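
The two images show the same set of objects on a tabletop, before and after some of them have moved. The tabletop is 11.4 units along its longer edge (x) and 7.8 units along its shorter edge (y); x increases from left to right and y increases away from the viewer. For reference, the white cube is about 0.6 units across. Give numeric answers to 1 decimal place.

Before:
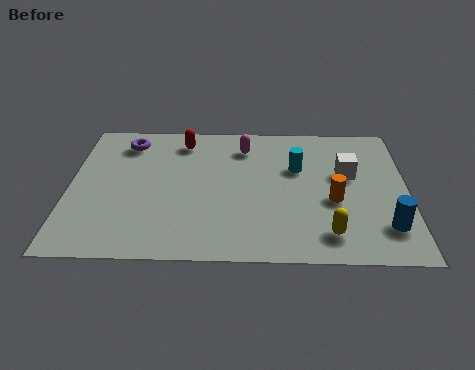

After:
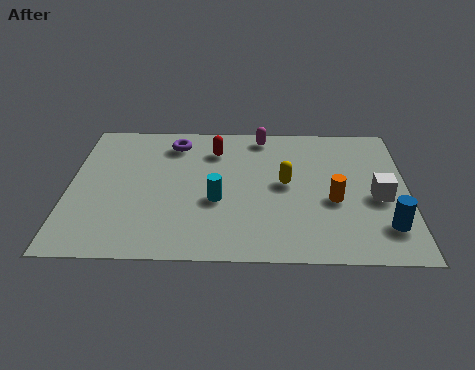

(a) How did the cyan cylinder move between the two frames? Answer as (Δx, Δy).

(-2.7, -1.9)

From the two frames, the cyan cylinder sits at roughly (7.7, 5.0) before and (5.0, 3.1) after.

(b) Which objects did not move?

the orange cylinder and the blue cylinder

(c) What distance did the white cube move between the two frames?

1.6

From (9.4, 4.7) to (10.4, 3.4), the white cube covered √(1.0² + 1.3²) ≈ 1.6 units.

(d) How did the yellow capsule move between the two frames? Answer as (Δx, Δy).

(-1.4, 2.7)

The yellow capsule was at about (8.7, 1.4) and moved to about (7.3, 4.1).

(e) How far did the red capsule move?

1.2

The red capsule was near (3.8, 6.5) before and (4.9, 6.0) after, so it travelled √(1.1² + 0.5²) ≈ 1.2 units.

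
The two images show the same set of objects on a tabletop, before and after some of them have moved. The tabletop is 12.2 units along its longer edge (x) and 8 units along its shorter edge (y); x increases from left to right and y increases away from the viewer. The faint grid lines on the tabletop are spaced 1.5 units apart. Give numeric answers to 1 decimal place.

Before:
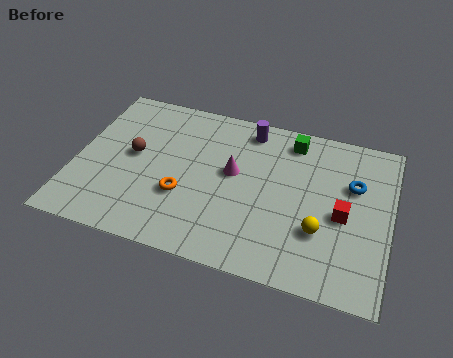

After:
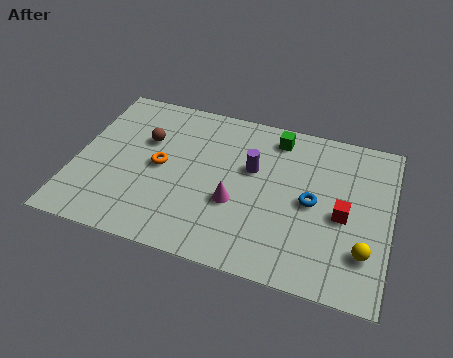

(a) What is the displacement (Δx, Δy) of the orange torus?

(-1.0, 1.2)

The orange torus was at about (4.3, 2.8) and moved to about (3.3, 4.0).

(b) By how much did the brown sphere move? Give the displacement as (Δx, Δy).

(0.4, 0.9)

From the two frames, the brown sphere sits at roughly (2.2, 4.3) before and (2.6, 5.2) after.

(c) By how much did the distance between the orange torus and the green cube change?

-0.5

The distance was about 5.6 in the first image and 5.1 in the second, so they moved 0.5 units closer together.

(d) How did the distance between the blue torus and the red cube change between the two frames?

-0.4

The distance was about 1.6 in the first image and 1.2 in the second, so they moved 0.4 units closer together.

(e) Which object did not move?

the red cube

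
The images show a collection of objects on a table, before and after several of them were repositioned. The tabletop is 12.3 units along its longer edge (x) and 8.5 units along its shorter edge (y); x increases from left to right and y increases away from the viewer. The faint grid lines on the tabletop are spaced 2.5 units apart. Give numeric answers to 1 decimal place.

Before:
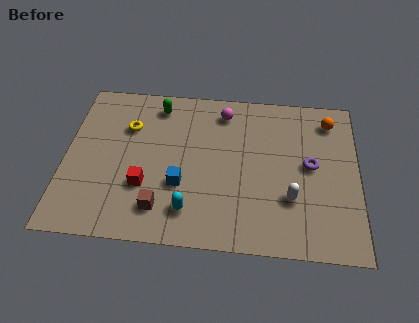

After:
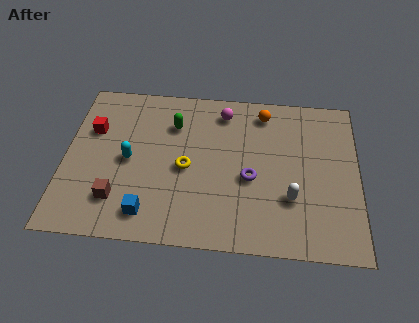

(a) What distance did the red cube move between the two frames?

3.6

The red cube was near (3.4, 2.8) before and (1.1, 5.6) after, so it travelled √(2.3² + 2.8²) ≈ 3.6 units.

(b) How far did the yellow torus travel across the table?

3.2

From (2.6, 5.9) to (5.1, 3.9), the yellow torus covered √(2.5² + 2.0²) ≈ 3.2 units.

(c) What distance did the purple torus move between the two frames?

2.7

From (10.3, 4.5) to (7.8, 3.6), the purple torus covered √(2.5² + 0.9²) ≈ 2.7 units.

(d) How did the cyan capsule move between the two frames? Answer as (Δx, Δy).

(-2.6, 2.4)

The cyan capsule started near (5.3, 1.7) and ended near (2.7, 4.1).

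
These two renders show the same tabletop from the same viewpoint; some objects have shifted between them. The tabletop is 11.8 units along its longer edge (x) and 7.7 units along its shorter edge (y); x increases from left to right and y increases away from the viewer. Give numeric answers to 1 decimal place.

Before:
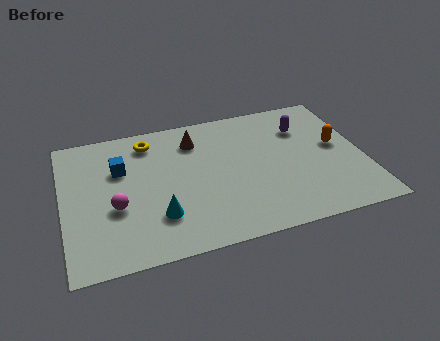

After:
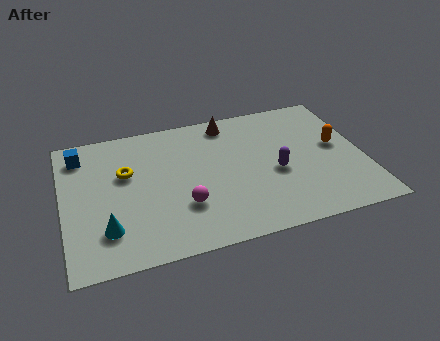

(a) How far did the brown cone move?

1.6

The brown cone moved from about (5.3, 6.0) to (6.7, 6.7), a distance of √(1.4² + 0.7²) ≈ 1.6.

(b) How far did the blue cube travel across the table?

1.9

The blue cube moved from about (2.3, 5.1) to (0.8, 6.3), a distance of √(1.5² + 1.2²) ≈ 1.9.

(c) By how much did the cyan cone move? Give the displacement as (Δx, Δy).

(-2.0, -0.2)

From the two frames, the cyan cone sits at roughly (3.6, 2.1) before and (1.6, 1.9) after.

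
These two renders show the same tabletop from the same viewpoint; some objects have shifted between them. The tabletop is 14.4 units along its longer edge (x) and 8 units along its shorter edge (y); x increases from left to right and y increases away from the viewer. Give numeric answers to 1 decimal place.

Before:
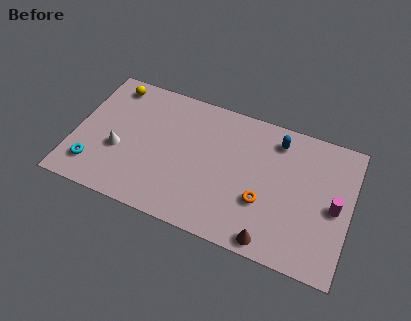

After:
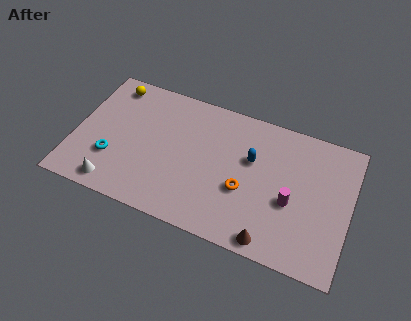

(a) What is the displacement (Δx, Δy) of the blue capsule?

(-1.2, -1.6)

The blue capsule started near (10.4, 6.6) and ended near (9.2, 5.0).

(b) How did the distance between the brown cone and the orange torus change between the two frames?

+0.7

They were about 2.1 units apart before and 2.8 after — 0.7 units further apart.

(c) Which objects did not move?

the brown cone and the yellow sphere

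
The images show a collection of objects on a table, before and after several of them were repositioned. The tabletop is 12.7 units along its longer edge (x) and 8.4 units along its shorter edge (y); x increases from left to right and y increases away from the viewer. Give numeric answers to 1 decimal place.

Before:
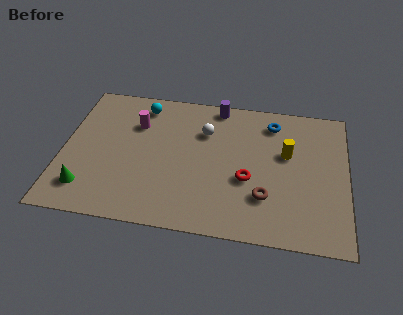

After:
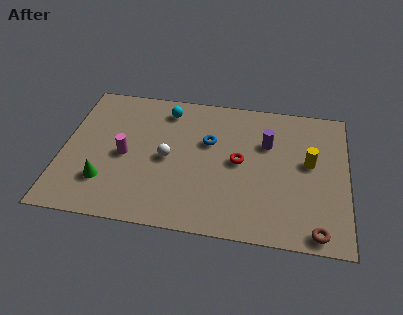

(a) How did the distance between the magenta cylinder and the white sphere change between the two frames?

-1.2

Before: roughly 3.1 units apart; after: 1.9. That's 1.2 units closer together.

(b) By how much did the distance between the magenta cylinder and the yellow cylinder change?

+1.4

The distance was about 6.8 in the first image and 8.2 in the second, so they moved 1.4 units further apart.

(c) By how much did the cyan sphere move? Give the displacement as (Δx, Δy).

(1.1, -0.1)

The cyan sphere was at about (3.4, 7.1) and moved to about (4.5, 7.0).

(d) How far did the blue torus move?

3.2

From (9.3, 6.9) to (6.5, 5.3), the blue torus covered √(2.8² + 1.6²) ≈ 3.2 units.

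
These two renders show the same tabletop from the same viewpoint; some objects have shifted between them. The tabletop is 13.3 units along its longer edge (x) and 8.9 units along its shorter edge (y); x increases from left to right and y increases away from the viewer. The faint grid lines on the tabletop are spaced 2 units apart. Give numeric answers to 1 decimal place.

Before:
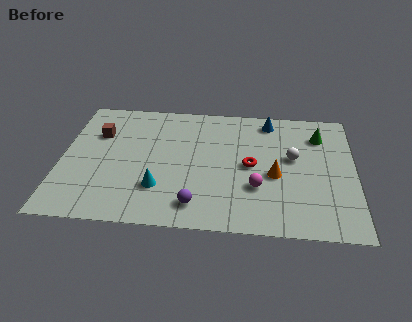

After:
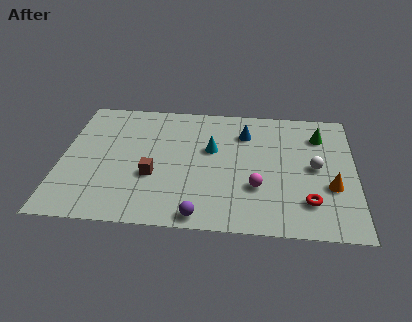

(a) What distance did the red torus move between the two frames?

3.5

The red torus moved from about (8.6, 4.4) to (11.2, 2.1), a distance of √(2.6² + 2.3²) ≈ 3.5.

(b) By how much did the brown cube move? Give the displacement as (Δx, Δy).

(2.6, -2.8)

From the two frames, the brown cube sits at roughly (1.6, 6.1) before and (4.2, 3.3) after.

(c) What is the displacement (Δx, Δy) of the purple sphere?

(0.2, -0.7)

The purple sphere started near (6.2, 1.5) and ended near (6.4, 0.8).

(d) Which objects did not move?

the magenta sphere and the green cone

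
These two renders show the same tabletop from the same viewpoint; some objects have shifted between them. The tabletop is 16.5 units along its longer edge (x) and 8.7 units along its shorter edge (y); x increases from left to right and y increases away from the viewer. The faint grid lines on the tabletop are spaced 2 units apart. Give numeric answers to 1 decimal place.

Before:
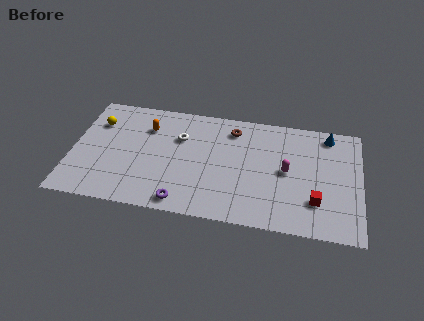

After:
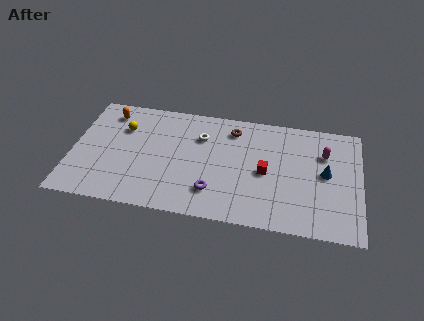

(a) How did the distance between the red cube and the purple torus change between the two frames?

-4.1

They were about 7.6 units apart before and 3.5 after — 4.1 units closer together.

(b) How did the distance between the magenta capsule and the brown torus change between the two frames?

+1.2

They were about 4.2 units apart before and 5.4 after — 1.2 units further apart.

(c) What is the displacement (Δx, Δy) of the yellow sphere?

(1.5, -0.2)

The yellow sphere was at about (1.3, 6.3) and moved to about (2.8, 6.1).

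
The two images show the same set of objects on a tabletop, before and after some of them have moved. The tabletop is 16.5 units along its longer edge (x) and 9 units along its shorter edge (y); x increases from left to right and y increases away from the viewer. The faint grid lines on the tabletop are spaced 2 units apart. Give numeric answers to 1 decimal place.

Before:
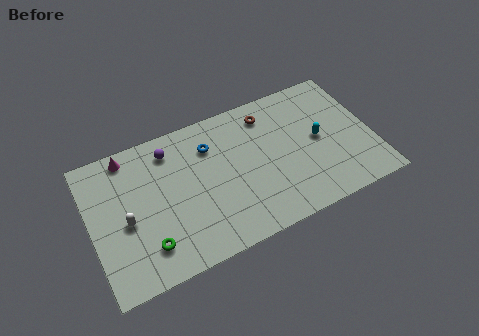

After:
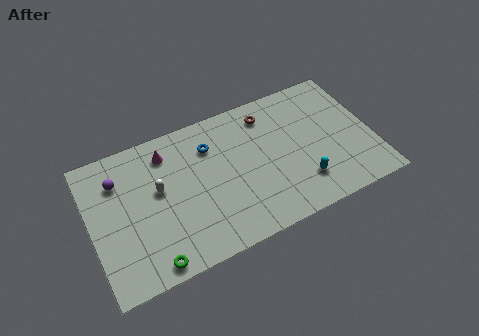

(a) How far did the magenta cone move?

2.3

From (2.5, 8.0) to (4.7, 7.3), the magenta cone covered √(2.2² + 0.7²) ≈ 2.3 units.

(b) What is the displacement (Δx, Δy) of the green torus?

(0.1, -1.1)

The green torus was at about (3.0, 2.0) and moved to about (3.1, 0.9).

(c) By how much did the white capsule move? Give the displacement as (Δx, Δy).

(2.0, 1.2)

From the two frames, the white capsule sits at roughly (2.0, 4.0) before and (4.0, 5.2) after.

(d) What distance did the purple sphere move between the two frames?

3.2

From (4.9, 7.4) to (1.8, 6.7), the purple sphere covered √(3.1² + 0.7²) ≈ 3.2 units.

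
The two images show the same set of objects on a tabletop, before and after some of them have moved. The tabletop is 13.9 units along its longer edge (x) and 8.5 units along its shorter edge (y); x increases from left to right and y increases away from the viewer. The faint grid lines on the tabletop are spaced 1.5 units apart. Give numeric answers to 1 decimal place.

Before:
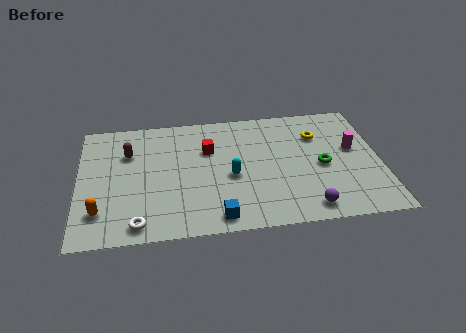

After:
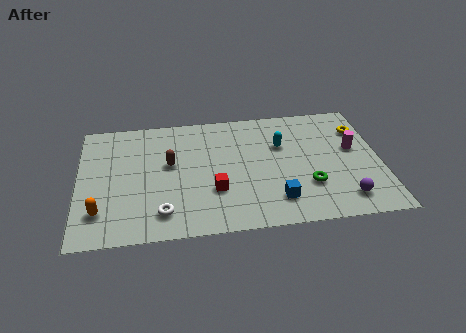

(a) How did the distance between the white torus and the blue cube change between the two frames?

+1.6

The distance was about 3.6 in the first image and 5.2 in the second, so they moved 1.6 units further apart.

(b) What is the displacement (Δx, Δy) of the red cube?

(0.2, -2.9)

The red cube was at about (6.0, 5.7) and moved to about (6.2, 2.8).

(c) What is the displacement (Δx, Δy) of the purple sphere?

(1.7, 0.4)

The purple sphere was at about (10.4, 1.1) and moved to about (12.1, 1.5).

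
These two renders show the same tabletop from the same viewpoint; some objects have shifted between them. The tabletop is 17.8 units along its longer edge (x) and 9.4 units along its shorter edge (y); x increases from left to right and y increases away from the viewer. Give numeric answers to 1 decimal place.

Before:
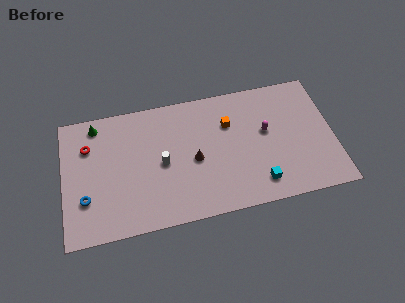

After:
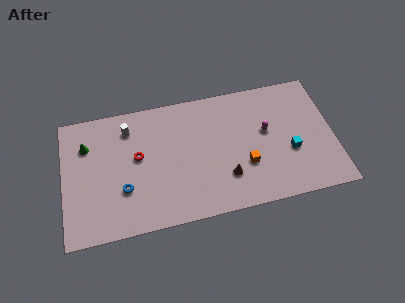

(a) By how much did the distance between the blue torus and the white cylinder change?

-0.9

Before: roughly 5.3 units apart; after: 4.4. That's 0.9 units closer together.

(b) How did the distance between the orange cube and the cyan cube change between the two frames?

-2.1

They were about 5.1 units apart before and 3.0 after — 2.1 units closer together.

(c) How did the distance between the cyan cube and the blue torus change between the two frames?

-0.4

The distance was about 11.4 in the first image and 11.0 in the second, so they moved 0.4 units closer together.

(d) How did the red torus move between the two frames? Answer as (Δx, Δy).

(3.2, -1.4)

From the two frames, the red torus sits at roughly (1.7, 6.7) before and (4.9, 5.3) after.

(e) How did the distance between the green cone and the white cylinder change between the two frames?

-2.7

Before: roughly 5.6 units apart; after: 2.9. That's 2.7 units closer together.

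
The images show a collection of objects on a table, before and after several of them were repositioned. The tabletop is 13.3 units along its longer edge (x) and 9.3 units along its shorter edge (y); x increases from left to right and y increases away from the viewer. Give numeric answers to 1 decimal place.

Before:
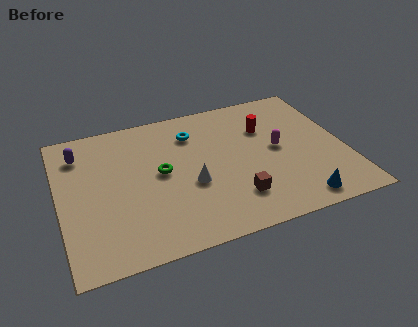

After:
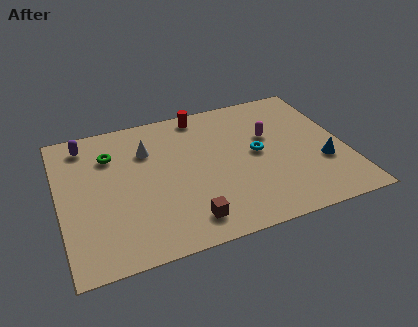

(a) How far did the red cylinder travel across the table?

3.5

The red cylinder moved from about (9.8, 6.4) to (6.9, 8.3), a distance of √(2.9² + 1.9²) ≈ 3.5.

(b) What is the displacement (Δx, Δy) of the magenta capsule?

(-0.3, 1.0)

From the two frames, the magenta capsule sits at roughly (10.2, 4.8) before and (9.9, 5.8) after.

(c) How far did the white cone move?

3.4

The white cone was near (6.0, 3.7) before and (4.2, 6.6) after, so it travelled √(1.8² + 2.9²) ≈ 3.4 units.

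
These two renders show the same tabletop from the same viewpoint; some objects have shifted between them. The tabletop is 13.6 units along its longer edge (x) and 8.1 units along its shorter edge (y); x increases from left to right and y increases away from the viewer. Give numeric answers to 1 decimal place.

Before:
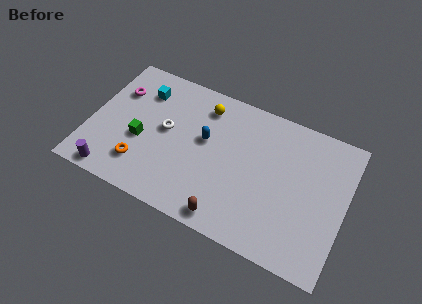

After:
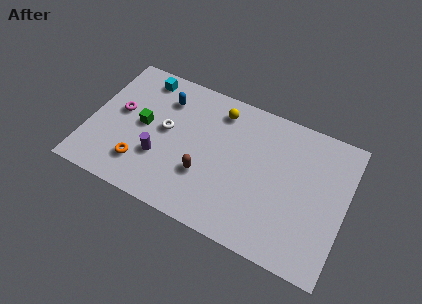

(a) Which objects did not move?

the white torus and the orange torus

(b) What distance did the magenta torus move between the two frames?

1.2

The magenta torus was near (1.2, 5.7) before and (1.5, 4.5) after, so it travelled √(0.3² + 1.2²) ≈ 1.2 units.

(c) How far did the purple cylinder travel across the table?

3.0

From (1.6, 0.8) to (3.9, 2.7), the purple cylinder covered √(2.3² + 1.9²) ≈ 3.0 units.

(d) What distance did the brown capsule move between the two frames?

2.3

The brown capsule moved from about (7.8, 0.9) to (6.3, 2.7), a distance of √(1.5² + 1.8²) ≈ 2.3.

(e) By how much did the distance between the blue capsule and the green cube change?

-1.4

They were about 3.6 units apart before and 2.2 after — 1.4 units closer together.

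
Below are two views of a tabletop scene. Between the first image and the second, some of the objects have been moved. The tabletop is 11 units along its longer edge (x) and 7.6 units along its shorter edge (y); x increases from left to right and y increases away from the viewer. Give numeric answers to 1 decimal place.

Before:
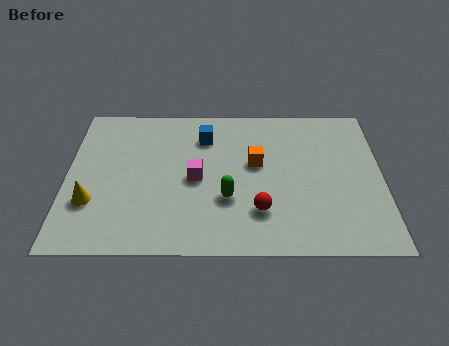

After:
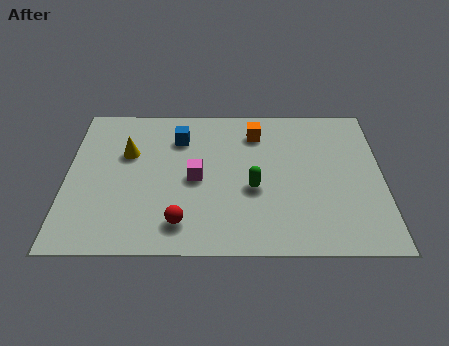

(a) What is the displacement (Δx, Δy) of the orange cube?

(0.0, 1.6)

The orange cube started near (6.6, 4.4) and ended near (6.6, 6.0).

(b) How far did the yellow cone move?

2.8

The yellow cone moved from about (0.9, 2.4) to (2.1, 4.9), a distance of √(1.2² + 2.5²) ≈ 2.8.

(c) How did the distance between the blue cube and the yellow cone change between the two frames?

-3.2

They were about 5.2 units apart before and 2.0 after — 3.2 units closer together.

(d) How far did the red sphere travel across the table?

2.8

The red sphere was near (6.7, 2.0) before and (4.0, 1.4) after, so it travelled √(2.7² + 0.6²) ≈ 2.8 units.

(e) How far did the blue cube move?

0.9

The blue cube was near (4.8, 5.8) before and (3.9, 5.7) after, so it travelled √(0.9² + 0.1²) ≈ 0.9 units.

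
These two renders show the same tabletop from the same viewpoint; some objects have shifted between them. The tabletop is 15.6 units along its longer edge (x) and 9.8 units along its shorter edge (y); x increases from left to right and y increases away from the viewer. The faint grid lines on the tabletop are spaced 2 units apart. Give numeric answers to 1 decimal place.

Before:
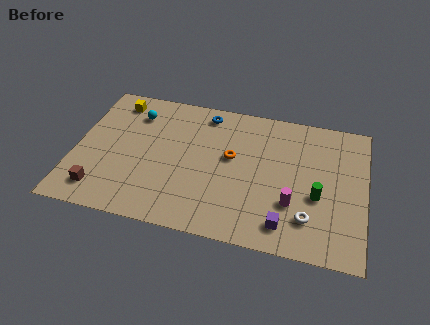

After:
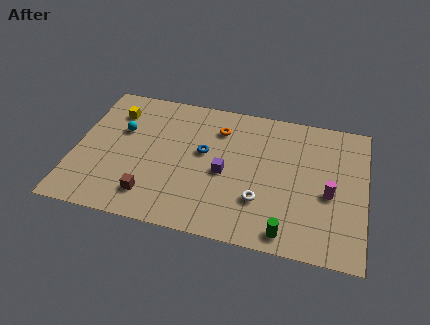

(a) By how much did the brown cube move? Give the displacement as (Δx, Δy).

(2.7, 0.2)

From the two frames, the brown cube sits at roughly (1.6, 1.7) before and (4.3, 1.9) after.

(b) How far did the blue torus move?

2.9

The blue torus was near (6.8, 8.5) before and (6.9, 5.6) after, so it travelled √(0.1² + 2.9²) ≈ 2.9 units.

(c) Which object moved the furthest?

the purple cube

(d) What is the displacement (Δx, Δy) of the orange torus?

(-0.8, 1.9)

The orange torus was at about (8.4, 5.6) and moved to about (7.6, 7.5).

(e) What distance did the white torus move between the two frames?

2.7

The white torus moved from about (12.7, 2.3) to (10.1, 2.9), a distance of √(2.6² + 0.6²) ≈ 2.7.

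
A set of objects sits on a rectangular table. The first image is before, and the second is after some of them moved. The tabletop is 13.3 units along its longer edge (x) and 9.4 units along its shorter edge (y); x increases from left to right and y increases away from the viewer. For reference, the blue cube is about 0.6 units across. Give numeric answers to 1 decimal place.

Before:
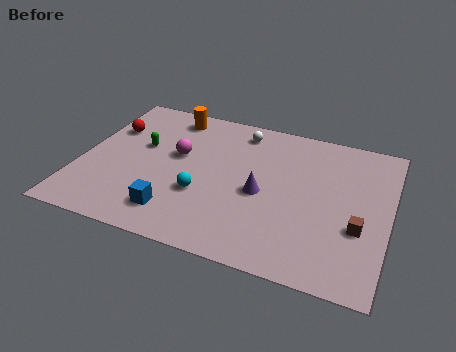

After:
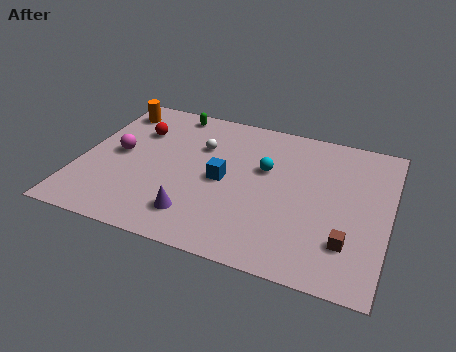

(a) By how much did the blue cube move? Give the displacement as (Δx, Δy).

(1.8, 2.7)

From the two frames, the blue cube sits at roughly (4.4, 1.8) before and (6.2, 4.5) after.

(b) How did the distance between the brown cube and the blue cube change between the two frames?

-2.0

The distance was about 7.9 in the first image and 5.9 in the second, so they moved 2.0 units closer together.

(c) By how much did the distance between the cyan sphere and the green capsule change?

+1.4

They were about 3.7 units apart before and 5.1 after — 1.4 units further apart.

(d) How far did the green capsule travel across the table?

3.0

The green capsule moved from about (2.5, 5.6) to (3.5, 8.4), a distance of √(1.0² + 2.8²) ≈ 3.0.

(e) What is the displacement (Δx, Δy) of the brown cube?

(-0.4, -1.0)

From the two frames, the brown cube sits at roughly (12.1, 3.4) before and (11.7, 2.4) after.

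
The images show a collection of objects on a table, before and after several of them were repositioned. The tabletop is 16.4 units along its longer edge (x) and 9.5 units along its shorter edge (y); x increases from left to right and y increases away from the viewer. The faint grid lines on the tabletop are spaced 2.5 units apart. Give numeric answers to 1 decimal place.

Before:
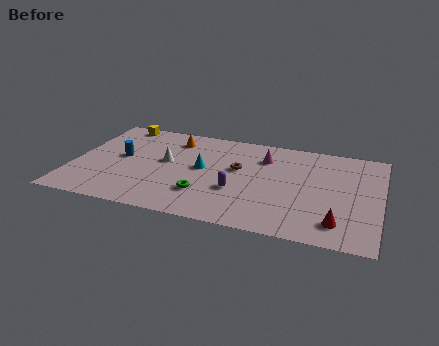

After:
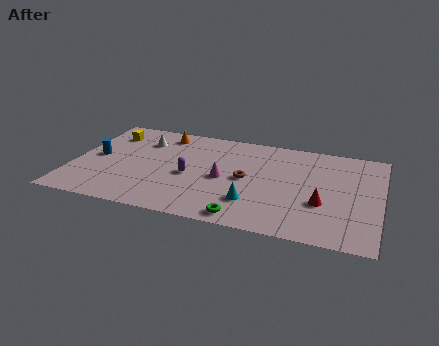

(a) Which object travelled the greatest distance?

the cyan cone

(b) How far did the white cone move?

2.3

From (4.9, 5.3) to (3.5, 7.1), the white cone covered √(1.4² + 1.8²) ≈ 2.3 units.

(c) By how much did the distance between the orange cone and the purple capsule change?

-1.4

They were about 5.7 units apart before and 4.3 after — 1.4 units closer together.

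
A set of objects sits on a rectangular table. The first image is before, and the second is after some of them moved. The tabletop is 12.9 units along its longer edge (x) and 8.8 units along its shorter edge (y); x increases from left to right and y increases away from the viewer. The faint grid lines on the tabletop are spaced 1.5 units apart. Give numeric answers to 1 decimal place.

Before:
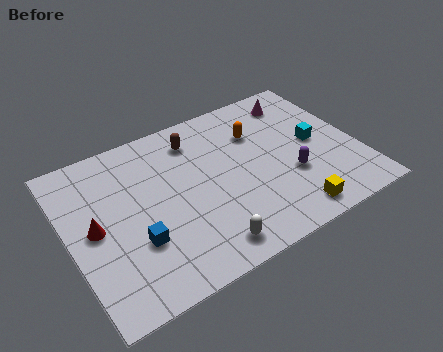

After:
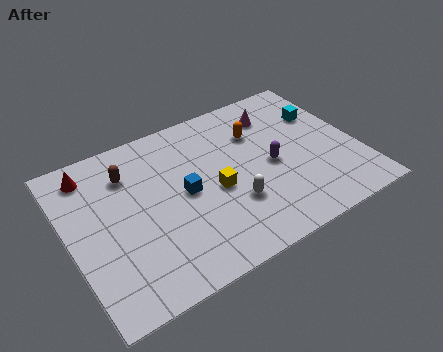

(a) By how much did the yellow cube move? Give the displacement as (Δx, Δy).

(-2.9, 2.8)

From the two frames, the yellow cube sits at roughly (9.3, 1.1) before and (6.4, 3.9) after.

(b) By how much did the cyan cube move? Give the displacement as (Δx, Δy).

(0.6, 1.5)

The cyan cube started near (11.1, 4.5) and ended near (11.7, 6.0).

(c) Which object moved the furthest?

the yellow cube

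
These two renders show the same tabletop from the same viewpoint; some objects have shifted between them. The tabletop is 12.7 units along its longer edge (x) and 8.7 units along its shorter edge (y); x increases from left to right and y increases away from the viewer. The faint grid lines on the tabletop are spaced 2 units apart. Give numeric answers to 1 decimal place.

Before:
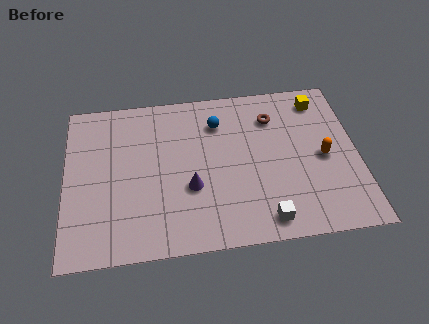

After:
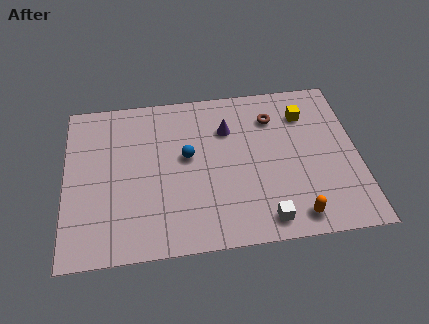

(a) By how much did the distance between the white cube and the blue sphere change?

-0.8

The distance was about 5.8 in the first image and 5.0 in the second, so they moved 0.8 units closer together.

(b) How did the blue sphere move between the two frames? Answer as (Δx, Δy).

(-1.4, -1.7)

From the two frames, the blue sphere sits at roughly (6.7, 6.6) before and (5.3, 4.9) after.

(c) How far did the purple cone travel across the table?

3.4

The purple cone was near (5.4, 3.2) before and (7.1, 6.2) after, so it travelled √(1.7² + 3.0²) ≈ 3.4 units.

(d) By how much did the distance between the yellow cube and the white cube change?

-0.9

They were about 6.8 units apart before and 5.9 after — 0.9 units closer together.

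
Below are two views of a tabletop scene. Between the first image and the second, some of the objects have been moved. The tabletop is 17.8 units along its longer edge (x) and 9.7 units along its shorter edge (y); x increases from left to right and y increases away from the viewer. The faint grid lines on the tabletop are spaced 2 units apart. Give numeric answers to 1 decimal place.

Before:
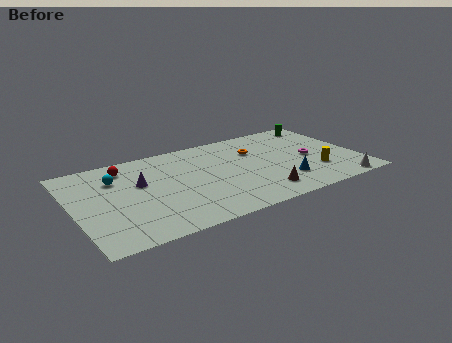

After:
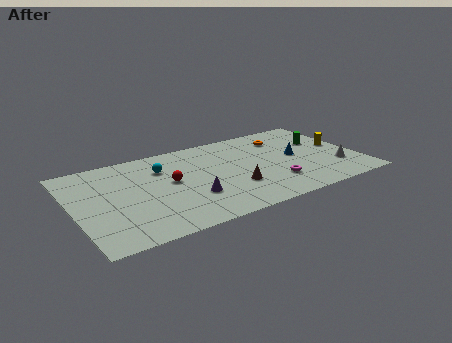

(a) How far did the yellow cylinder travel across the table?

3.1

From (14.9, 2.8) to (16.9, 5.2), the yellow cylinder covered √(2.0² + 2.4²) ≈ 3.1 units.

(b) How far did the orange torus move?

2.2

The orange torus moved from about (11.6, 6.7) to (13.6, 7.5), a distance of √(2.0² + 0.8²) ≈ 2.2.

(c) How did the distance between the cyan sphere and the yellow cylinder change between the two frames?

-1.5

They were about 12.8 units apart before and 11.3 after — 1.5 units closer together.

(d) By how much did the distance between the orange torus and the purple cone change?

+0.5

They were about 7.4 units apart before and 7.9 after — 0.5 units further apart.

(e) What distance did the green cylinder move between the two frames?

2.2

From (16.3, 8.4) to (15.9, 6.2), the green cylinder covered √(0.4² + 2.2²) ≈ 2.2 units.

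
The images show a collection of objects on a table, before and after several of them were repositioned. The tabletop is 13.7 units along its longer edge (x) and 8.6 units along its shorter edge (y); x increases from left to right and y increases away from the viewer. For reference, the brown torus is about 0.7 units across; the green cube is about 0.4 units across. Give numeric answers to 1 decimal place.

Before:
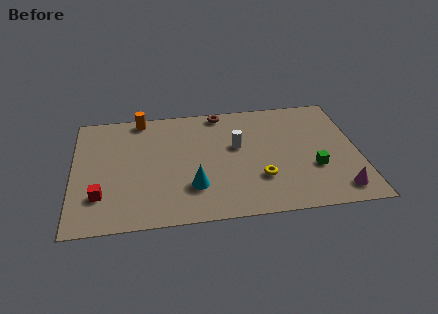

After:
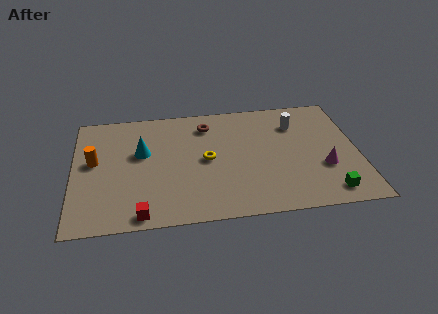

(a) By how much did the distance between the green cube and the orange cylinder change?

+2.2

The distance was about 9.5 in the first image and 11.7 in the second, so they moved 2.2 units further apart.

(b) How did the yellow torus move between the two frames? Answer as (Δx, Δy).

(-2.5, 1.7)

From the two frames, the yellow torus sits at roughly (8.9, 2.6) before and (6.4, 4.3) after.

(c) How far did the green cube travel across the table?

1.9

The green cube was near (11.5, 3.0) before and (12.1, 1.2) after, so it travelled √(0.6² + 1.8²) ≈ 1.9 units.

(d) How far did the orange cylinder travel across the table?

3.8

The orange cylinder was near (3.3, 7.8) before and (1.0, 4.8) after, so it travelled √(2.3² + 3.0²) ≈ 3.8 units.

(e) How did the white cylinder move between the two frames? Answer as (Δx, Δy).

(2.9, 1.3)

The white cylinder started near (7.9, 5.1) and ended near (10.8, 6.4).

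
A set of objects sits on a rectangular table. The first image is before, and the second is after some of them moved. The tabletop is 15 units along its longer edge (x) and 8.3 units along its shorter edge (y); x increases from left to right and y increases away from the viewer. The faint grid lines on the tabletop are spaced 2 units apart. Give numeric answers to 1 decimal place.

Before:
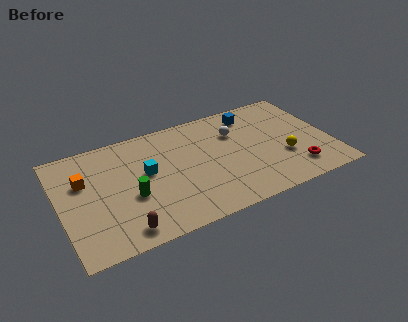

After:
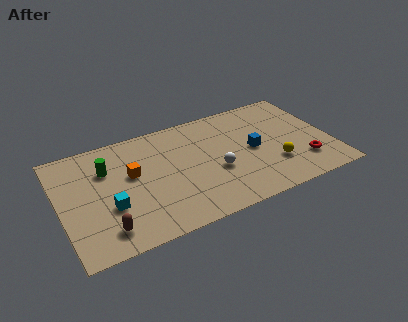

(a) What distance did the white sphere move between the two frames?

2.9

The white sphere was near (9.9, 5.8) before and (8.5, 3.3) after, so it travelled √(1.4² + 2.5²) ≈ 2.9 units.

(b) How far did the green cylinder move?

2.7

The green cylinder moved from about (3.8, 3.3) to (2.7, 5.8), a distance of √(1.1² + 2.5²) ≈ 2.7.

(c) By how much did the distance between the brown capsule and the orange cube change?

-0.8

They were about 4.6 units apart before and 3.8 after — 0.8 units closer together.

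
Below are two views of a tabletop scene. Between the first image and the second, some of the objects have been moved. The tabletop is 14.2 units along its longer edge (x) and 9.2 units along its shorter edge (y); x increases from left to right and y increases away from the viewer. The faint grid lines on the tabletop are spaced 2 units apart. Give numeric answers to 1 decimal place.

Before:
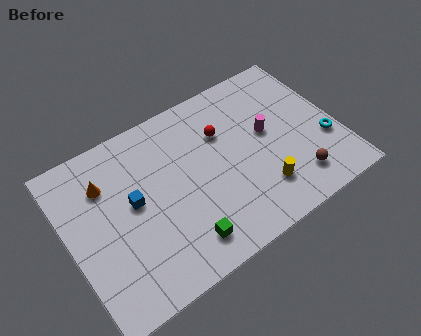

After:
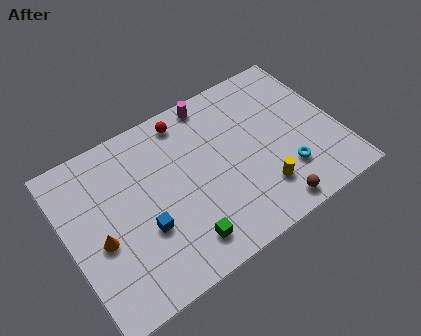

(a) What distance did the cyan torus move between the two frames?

2.4

From (13.4, 3.2) to (11.1, 2.5), the cyan torus covered √(2.3² + 0.7²) ≈ 2.4 units.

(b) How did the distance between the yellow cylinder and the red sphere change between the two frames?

+2.2

The distance was about 4.3 in the first image and 6.5 in the second, so they moved 2.2 units further apart.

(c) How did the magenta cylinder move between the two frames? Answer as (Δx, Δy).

(-2.4, 3.2)

The magenta cylinder was at about (10.6, 5.1) and moved to about (8.2, 8.3).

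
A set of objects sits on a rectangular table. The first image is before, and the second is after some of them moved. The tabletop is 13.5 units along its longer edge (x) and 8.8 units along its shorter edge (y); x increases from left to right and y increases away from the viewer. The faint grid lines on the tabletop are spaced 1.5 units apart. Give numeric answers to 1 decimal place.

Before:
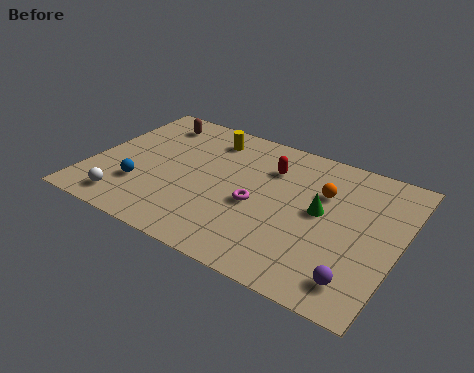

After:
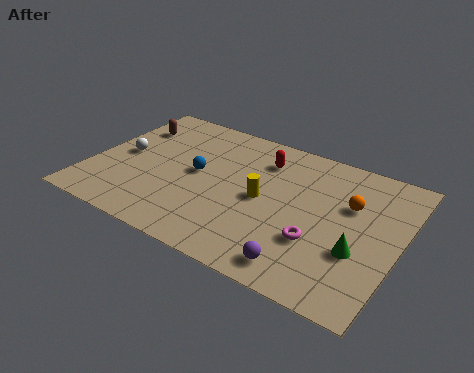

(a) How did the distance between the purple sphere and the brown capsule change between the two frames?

-1.5

The distance was about 11.6 in the first image and 10.1 in the second, so they moved 1.5 units closer together.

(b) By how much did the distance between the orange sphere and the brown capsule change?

+2.0

Before: roughly 8.0 units apart; after: 10.0. That's 2.0 units further apart.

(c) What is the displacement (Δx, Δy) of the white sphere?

(-0.7, 3.1)

The white sphere was at about (2.0, 1.3) and moved to about (1.3, 4.4).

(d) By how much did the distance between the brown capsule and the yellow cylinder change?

+4.2

Before: roughly 2.6 units apart; after: 6.8. That's 4.2 units further apart.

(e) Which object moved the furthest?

the yellow cylinder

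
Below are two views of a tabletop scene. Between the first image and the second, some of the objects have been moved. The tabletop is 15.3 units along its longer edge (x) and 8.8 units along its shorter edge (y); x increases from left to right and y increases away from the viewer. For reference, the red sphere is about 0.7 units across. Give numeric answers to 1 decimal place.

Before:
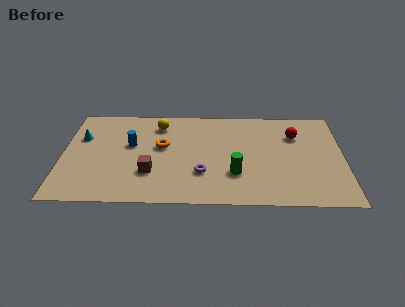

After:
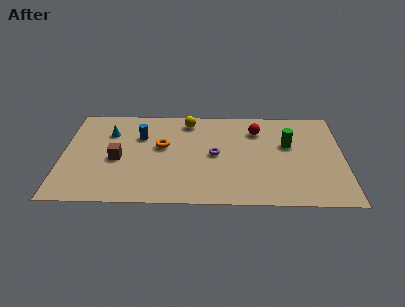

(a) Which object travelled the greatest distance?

the green cylinder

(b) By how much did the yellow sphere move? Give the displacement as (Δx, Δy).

(1.6, 0.4)

From the two frames, the yellow sphere sits at roughly (5.2, 7.1) before and (6.8, 7.5) after.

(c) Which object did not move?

the orange torus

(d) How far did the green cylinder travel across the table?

4.0

The green cylinder was near (9.4, 2.7) before and (12.3, 5.4) after, so it travelled √(2.9² + 2.7²) ≈ 4.0 units.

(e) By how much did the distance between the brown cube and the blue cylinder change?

-0.3

The distance was about 2.7 in the first image and 2.4 in the second, so they moved 0.3 units closer together.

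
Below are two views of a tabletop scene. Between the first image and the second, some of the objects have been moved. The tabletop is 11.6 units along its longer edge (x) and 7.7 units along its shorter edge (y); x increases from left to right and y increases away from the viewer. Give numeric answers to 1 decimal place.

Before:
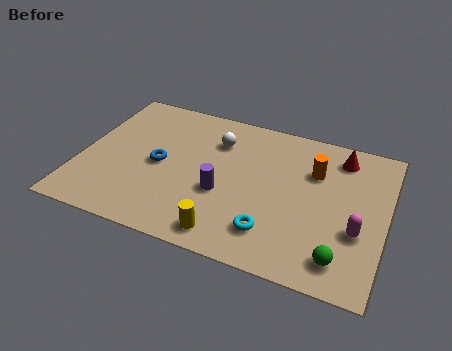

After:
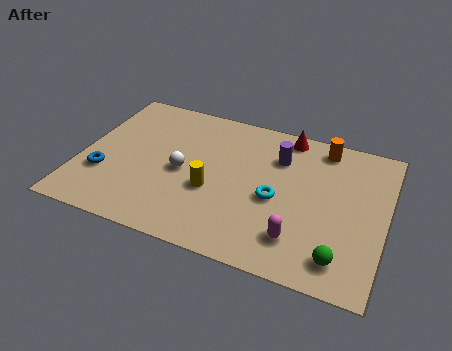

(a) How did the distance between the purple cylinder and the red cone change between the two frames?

-4.1

The distance was about 5.4 in the first image and 1.3 in the second, so they moved 4.1 units closer together.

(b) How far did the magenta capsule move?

2.4

From (10.6, 2.8) to (8.5, 1.7), the magenta capsule covered √(2.1² + 1.1²) ≈ 2.4 units.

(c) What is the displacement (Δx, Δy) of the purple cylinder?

(1.9, 2.6)

The purple cylinder started near (5.5, 3.0) and ended near (7.4, 5.6).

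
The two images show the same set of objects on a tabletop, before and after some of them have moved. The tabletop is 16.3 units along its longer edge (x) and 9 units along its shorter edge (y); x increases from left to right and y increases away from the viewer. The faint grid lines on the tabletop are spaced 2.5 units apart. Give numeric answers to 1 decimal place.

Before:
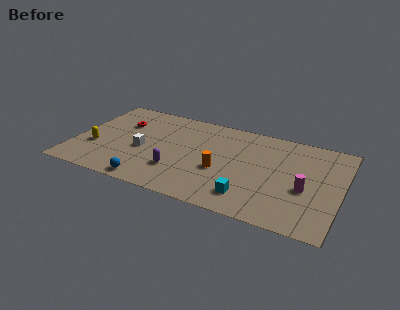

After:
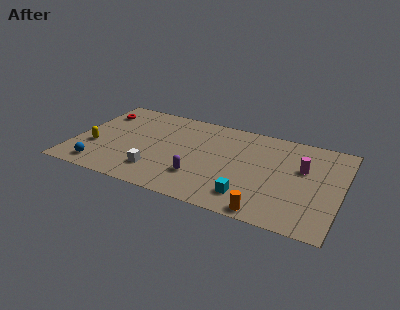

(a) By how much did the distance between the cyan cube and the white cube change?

-1.4

Before: roughly 7.1 units apart; after: 5.7. That's 1.4 units closer together.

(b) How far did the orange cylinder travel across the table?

4.2

The orange cylinder moved from about (9.1, 3.6) to (12.2, 0.8), a distance of √(3.1² + 2.8²) ≈ 4.2.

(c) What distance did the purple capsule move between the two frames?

1.4

From (6.5, 2.6) to (7.9, 2.5), the purple capsule covered √(1.4² + 0.1²) ≈ 1.4 units.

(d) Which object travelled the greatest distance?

the orange cylinder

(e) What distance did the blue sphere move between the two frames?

3.1

From (5.0, 0.9) to (1.9, 1.3), the blue sphere covered √(3.1² + 0.4²) ≈ 3.1 units.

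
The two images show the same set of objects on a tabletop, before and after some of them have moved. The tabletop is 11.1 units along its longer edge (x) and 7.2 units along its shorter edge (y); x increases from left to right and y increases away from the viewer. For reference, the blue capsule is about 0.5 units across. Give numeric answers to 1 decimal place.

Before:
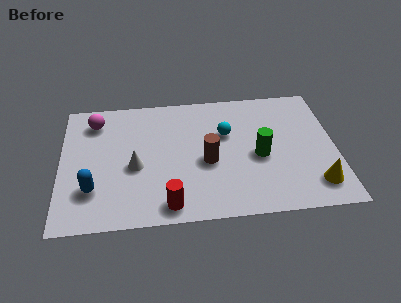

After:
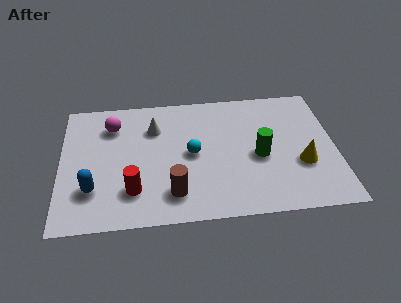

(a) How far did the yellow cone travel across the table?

1.3

The yellow cone moved from about (10.2, 1.4) to (9.7, 2.6), a distance of √(0.5² + 1.2²) ≈ 1.3.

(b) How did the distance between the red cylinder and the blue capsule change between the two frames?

-1.6

Before: roughly 3.2 units apart; after: 1.6. That's 1.6 units closer together.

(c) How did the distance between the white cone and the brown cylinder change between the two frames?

+0.9

They were about 2.9 units apart before and 3.8 after — 0.9 units further apart.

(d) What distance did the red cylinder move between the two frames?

1.7

The red cylinder moved from about (4.3, 0.9) to (2.9, 1.8), a distance of √(1.4² + 0.9²) ≈ 1.7.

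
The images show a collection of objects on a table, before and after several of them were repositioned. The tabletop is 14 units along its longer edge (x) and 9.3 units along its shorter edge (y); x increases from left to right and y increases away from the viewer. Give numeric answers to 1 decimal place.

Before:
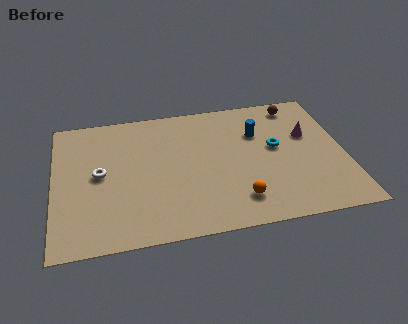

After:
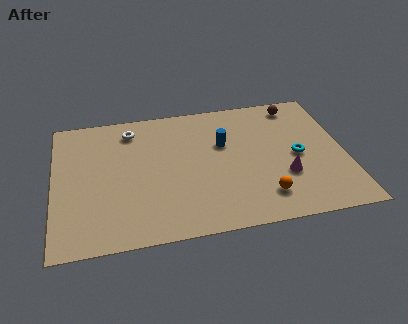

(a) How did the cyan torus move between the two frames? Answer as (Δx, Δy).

(1.0, -0.8)

From the two frames, the cyan torus sits at roughly (10.7, 5.2) before and (11.7, 4.4) after.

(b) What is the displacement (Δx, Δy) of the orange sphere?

(1.2, 0.0)

The orange sphere started near (8.7, 1.9) and ended near (9.9, 1.9).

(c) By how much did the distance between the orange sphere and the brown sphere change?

-0.5

The distance was about 7.0 in the first image and 6.5 in the second, so they moved 0.5 units closer together.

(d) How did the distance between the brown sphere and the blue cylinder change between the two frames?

+1.7

Before: roughly 2.6 units apart; after: 4.3. That's 1.7 units further apart.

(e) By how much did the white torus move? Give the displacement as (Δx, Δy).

(1.6, 2.9)

The white torus was at about (2.2, 4.8) and moved to about (3.8, 7.7).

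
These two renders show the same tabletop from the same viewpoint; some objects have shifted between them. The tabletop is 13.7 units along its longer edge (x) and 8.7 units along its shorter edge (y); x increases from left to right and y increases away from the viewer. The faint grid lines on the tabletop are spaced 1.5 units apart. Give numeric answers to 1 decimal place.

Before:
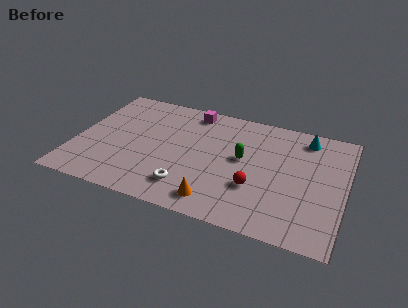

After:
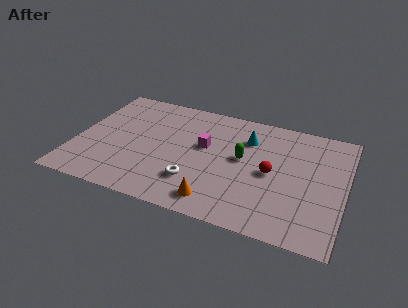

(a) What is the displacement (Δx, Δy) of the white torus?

(0.3, 0.5)

The white torus was at about (6.0, 1.8) and moved to about (6.3, 2.3).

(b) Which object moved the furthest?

the cyan cone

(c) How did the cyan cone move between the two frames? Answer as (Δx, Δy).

(-2.9, -1.0)

From the two frames, the cyan cone sits at roughly (11.5, 7.4) before and (8.6, 6.4) after.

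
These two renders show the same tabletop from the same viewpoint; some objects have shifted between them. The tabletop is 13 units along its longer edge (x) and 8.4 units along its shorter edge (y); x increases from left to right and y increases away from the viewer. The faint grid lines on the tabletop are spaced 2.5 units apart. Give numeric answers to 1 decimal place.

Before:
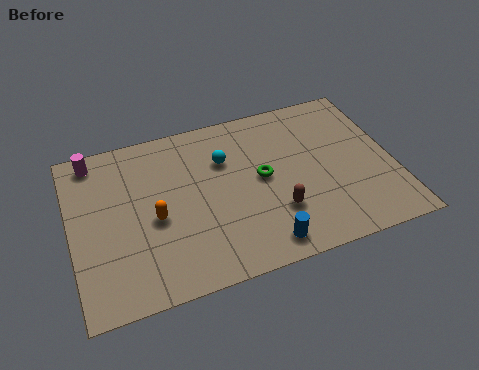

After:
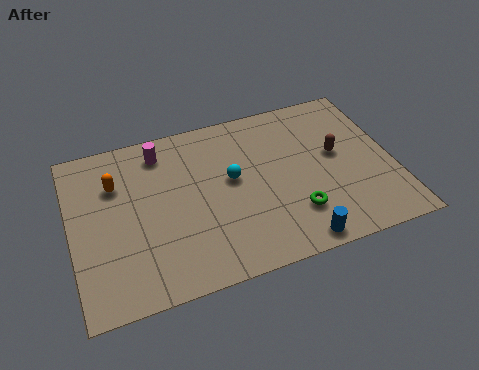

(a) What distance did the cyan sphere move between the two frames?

1.1

The cyan sphere moved from about (6.3, 5.8) to (6.5, 4.7), a distance of √(0.2² + 1.1²) ≈ 1.1.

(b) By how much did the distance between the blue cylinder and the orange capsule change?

+3.6

They were about 4.9 units apart before and 8.5 after — 3.6 units further apart.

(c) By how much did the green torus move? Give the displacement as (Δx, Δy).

(1.1, -2.2)

The green torus started near (7.7, 4.4) and ended near (8.8, 2.2).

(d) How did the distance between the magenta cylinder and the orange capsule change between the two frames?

-2.1

They were about 4.3 units apart before and 2.2 after — 2.1 units closer together.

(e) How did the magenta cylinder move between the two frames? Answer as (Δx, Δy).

(2.7, -0.4)

The magenta cylinder was at about (1.1, 7.4) and moved to about (3.8, 7.0).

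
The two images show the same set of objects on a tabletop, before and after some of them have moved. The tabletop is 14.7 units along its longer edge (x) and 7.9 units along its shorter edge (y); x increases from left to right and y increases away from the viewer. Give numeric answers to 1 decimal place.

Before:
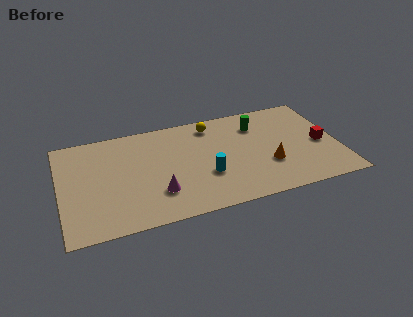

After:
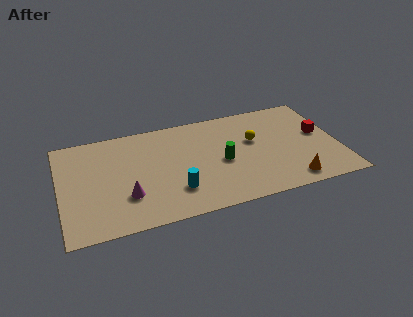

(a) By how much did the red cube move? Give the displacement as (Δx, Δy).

(0.0, 0.8)

The red cube started near (13.8, 3.6) and ended near (13.8, 4.4).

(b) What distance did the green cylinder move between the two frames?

3.2

From (10.6, 6.0) to (8.5, 3.6), the green cylinder covered √(2.1² + 2.4²) ≈ 3.2 units.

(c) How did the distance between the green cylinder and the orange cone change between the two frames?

+0.9

They were about 3.3 units apart before and 4.2 after — 0.9 units further apart.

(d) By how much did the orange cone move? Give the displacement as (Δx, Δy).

(1.0, -1.6)

The orange cone was at about (10.9, 2.7) and moved to about (11.9, 1.1).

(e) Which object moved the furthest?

the green cylinder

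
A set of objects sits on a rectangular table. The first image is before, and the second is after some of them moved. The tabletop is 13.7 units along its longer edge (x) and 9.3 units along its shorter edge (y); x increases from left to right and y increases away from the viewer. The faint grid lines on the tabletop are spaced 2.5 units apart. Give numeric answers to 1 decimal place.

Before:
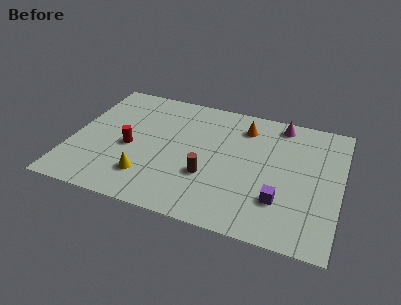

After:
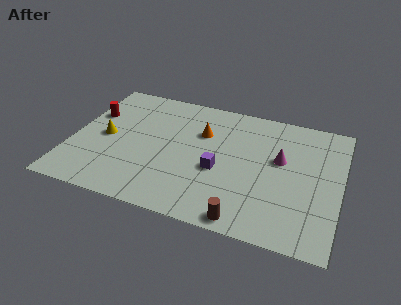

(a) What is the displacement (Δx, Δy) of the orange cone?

(-2.1, -1.1)

The orange cone started near (8.6, 7.4) and ended near (6.5, 6.3).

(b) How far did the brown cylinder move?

3.2

The brown cylinder was near (7.1, 3.2) before and (9.2, 0.8) after, so it travelled √(2.1² + 2.4²) ≈ 3.2 units.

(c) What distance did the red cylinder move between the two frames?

3.0

The red cylinder moved from about (3.0, 4.1) to (0.8, 6.1), a distance of √(2.2² + 2.0²) ≈ 3.0.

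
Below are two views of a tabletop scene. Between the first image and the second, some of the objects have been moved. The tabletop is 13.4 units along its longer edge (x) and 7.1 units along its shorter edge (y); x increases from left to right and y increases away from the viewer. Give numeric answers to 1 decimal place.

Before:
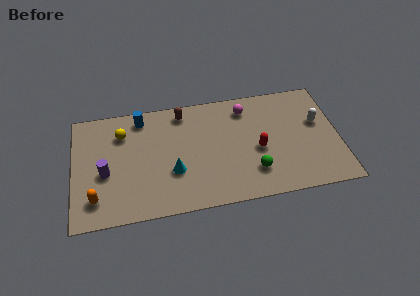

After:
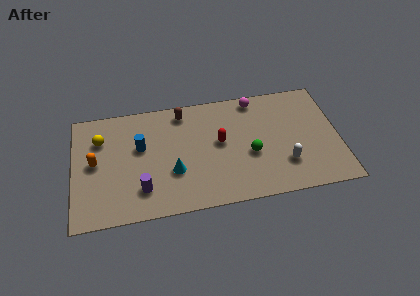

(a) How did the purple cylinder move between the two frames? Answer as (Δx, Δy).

(1.8, -1.3)

The purple cylinder was at about (1.6, 3.0) and moved to about (3.4, 1.7).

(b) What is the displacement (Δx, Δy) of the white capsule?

(-1.8, -2.3)

The white capsule was at about (12.4, 4.3) and moved to about (10.6, 2.0).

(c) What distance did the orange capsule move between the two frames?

2.2

The orange capsule was near (1.1, 1.5) before and (1.1, 3.7) after, so it travelled √(0.0² + 2.2²) ≈ 2.2 units.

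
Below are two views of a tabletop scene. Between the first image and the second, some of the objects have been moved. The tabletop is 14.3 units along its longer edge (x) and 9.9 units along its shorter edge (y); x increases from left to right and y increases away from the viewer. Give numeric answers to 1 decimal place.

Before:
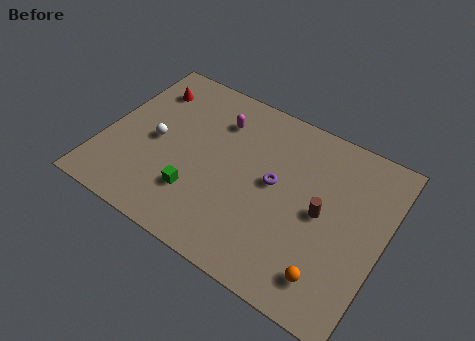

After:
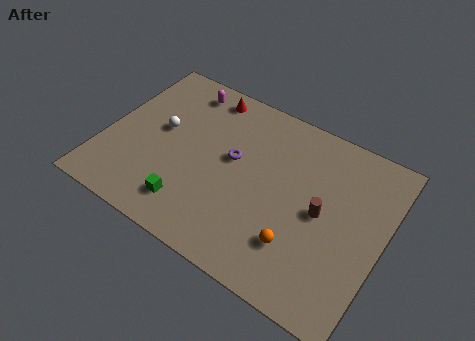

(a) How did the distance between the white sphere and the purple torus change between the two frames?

-2.3

Before: roughly 6.1 units apart; after: 3.8. That's 2.3 units closer together.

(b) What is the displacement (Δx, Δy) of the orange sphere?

(-1.7, 0.8)

The orange sphere started near (12.1, 1.8) and ended near (10.4, 2.6).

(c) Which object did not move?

the brown cylinder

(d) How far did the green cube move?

0.8

The green cube moved from about (5.1, 2.7) to (4.9, 1.9), a distance of √(0.2² + 0.8²) ≈ 0.8.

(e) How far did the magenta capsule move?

2.3

The magenta capsule was near (5.4, 7.5) before and (3.3, 8.5) after, so it travelled √(2.1² + 1.0²) ≈ 2.3 units.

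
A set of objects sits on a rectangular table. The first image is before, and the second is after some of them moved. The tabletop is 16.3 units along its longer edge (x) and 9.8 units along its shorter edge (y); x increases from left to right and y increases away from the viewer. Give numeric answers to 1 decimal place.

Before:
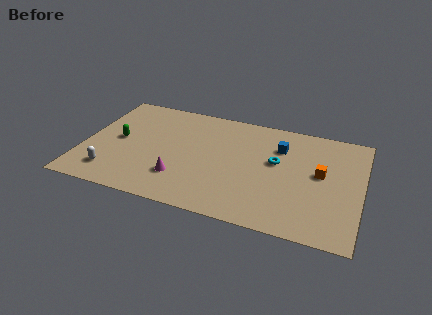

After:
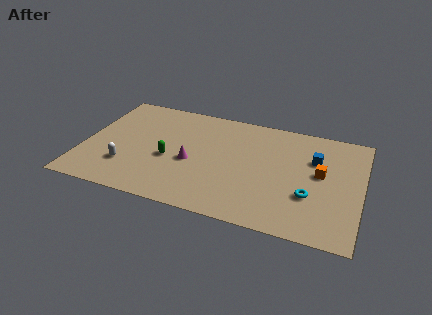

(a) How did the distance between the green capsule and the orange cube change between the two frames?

-3.0

Before: roughly 11.9 units apart; after: 8.9. That's 3.0 units closer together.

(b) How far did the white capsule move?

1.1

From (1.9, 1.9) to (2.7, 2.7), the white capsule covered √(0.8² + 0.8²) ≈ 1.1 units.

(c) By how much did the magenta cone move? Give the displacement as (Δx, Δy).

(0.5, 1.6)

From the two frames, the magenta cone sits at roughly (5.9, 2.6) before and (6.4, 4.2) after.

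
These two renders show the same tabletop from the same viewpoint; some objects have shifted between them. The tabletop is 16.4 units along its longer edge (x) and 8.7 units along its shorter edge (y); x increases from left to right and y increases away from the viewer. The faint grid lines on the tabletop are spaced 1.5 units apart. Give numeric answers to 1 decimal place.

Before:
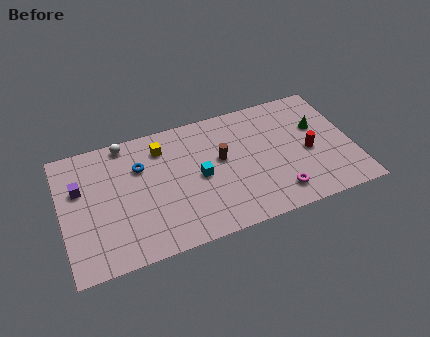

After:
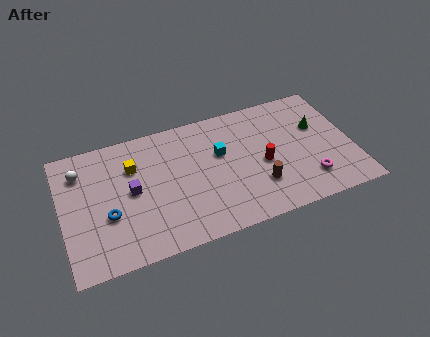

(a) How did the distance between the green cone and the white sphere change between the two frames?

+2.4

Before: roughly 11.1 units apart; after: 13.5. That's 2.4 units further apart.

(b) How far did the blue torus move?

3.4

From (4.5, 6.0) to (2.5, 3.3), the blue torus covered √(2.0² + 2.7²) ≈ 3.4 units.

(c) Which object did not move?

the green cone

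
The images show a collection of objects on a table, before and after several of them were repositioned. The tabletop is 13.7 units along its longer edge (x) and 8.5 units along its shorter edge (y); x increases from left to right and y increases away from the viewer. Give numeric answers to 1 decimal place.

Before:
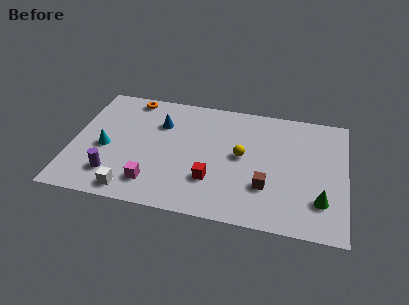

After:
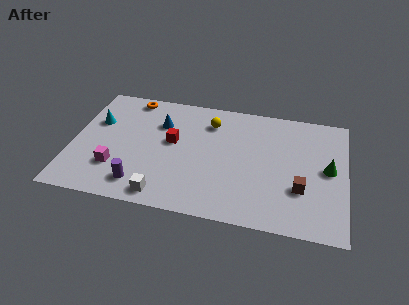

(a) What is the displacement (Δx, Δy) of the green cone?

(0.3, 2.2)

The green cone started near (12.5, 2.2) and ended near (12.8, 4.4).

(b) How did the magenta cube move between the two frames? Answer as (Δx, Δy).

(-1.9, 0.7)

The magenta cube started near (4.2, 1.7) and ended near (2.3, 2.4).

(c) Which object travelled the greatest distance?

the red cube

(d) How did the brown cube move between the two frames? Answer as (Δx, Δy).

(1.7, 0.2)

The brown cube was at about (9.8, 2.6) and moved to about (11.5, 2.8).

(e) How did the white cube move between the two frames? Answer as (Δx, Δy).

(1.6, 0.0)

The white cube was at about (3.2, 1.0) and moved to about (4.8, 1.0).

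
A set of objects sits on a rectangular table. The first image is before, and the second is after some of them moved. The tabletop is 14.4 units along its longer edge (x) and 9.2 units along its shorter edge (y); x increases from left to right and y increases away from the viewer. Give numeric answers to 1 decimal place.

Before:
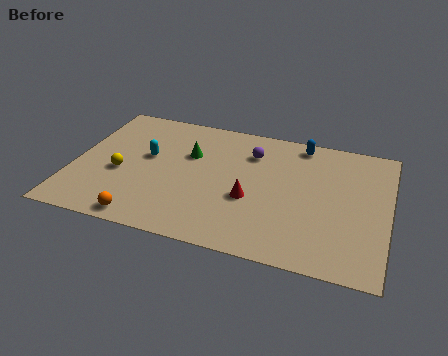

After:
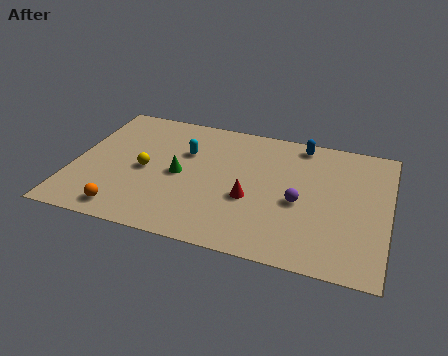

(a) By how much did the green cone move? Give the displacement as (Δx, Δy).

(-0.3, -1.6)

The green cone was at about (5.2, 6.0) and moved to about (4.9, 4.4).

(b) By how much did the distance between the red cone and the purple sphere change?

-1.1

The distance was about 3.3 in the first image and 2.2 in the second, so they moved 1.1 units closer together.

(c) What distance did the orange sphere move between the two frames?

0.9

From (3.6, 0.9) to (2.7, 1.2), the orange sphere covered √(0.9² + 0.3²) ≈ 0.9 units.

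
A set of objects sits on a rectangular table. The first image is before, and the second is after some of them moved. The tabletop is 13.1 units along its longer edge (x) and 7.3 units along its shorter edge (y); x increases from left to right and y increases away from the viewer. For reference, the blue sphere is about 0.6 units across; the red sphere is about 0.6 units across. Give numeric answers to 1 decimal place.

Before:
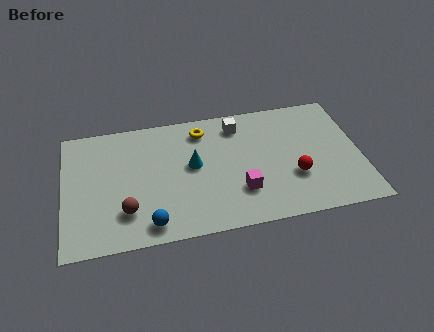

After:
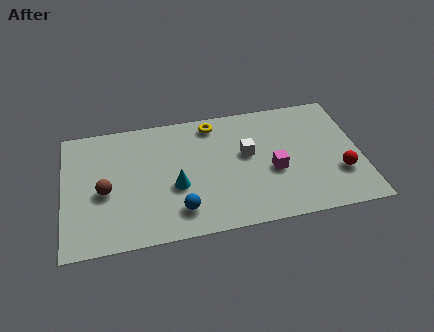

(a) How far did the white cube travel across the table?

1.8

The white cube moved from about (7.8, 6.0) to (8.1, 4.2), a distance of √(0.3² + 1.8²) ≈ 1.8.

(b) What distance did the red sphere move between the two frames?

2.0

The red sphere moved from about (10.1, 2.5) to (12.1, 2.3), a distance of √(2.0² + 0.2²) ≈ 2.0.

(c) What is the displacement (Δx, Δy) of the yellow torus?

(0.5, 0.3)

The yellow torus started near (6.2, 6.0) and ended near (6.7, 6.3).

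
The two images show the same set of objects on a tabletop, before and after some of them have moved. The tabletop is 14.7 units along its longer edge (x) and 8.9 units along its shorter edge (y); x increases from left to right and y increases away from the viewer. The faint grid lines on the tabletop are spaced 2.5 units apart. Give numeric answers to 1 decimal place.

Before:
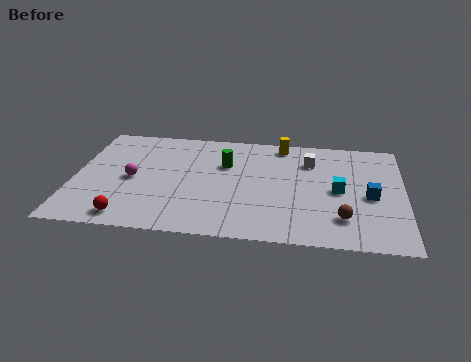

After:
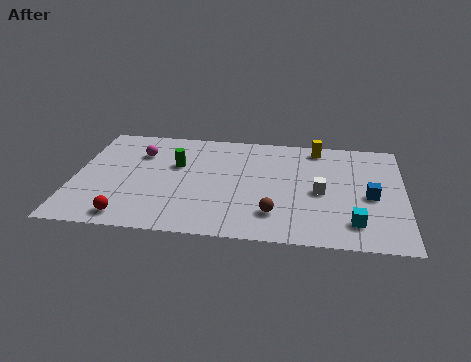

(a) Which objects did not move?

the blue cube and the red sphere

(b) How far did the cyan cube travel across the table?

2.6

The cyan cube moved from about (11.8, 4.3) to (12.5, 1.8), a distance of √(0.7² + 2.5²) ≈ 2.6.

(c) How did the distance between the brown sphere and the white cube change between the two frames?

-1.9

Before: roughly 4.7 units apart; after: 2.8. That's 1.9 units closer together.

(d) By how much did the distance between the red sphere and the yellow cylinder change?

+1.1

Before: roughly 9.5 units apart; after: 10.6. That's 1.1 units further apart.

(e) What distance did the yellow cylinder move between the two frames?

1.6

From (9.2, 7.9) to (10.8, 7.8), the yellow cylinder covered √(1.6² + 0.1²) ≈ 1.6 units.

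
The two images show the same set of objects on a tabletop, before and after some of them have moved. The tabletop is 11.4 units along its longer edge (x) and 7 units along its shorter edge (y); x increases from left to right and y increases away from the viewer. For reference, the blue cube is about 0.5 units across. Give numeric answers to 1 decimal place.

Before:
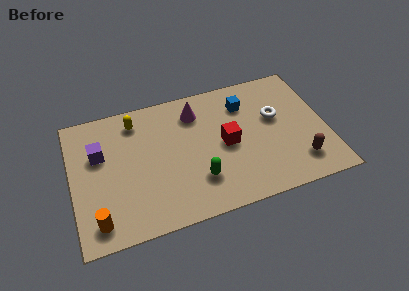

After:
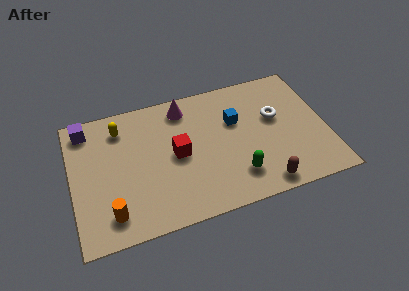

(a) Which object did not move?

the white torus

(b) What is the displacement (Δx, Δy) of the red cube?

(-2.2, 0.1)

The red cube was at about (6.9, 3.4) and moved to about (4.7, 3.5).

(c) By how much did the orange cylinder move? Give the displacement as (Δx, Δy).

(0.6, 0.2)

From the two frames, the orange cylinder sits at roughly (1.0, 1.1) before and (1.6, 1.3) after.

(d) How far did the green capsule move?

1.7

The green capsule was near (5.5, 1.9) before and (7.2, 1.6) after, so it travelled √(1.7² + 0.3²) ≈ 1.7 units.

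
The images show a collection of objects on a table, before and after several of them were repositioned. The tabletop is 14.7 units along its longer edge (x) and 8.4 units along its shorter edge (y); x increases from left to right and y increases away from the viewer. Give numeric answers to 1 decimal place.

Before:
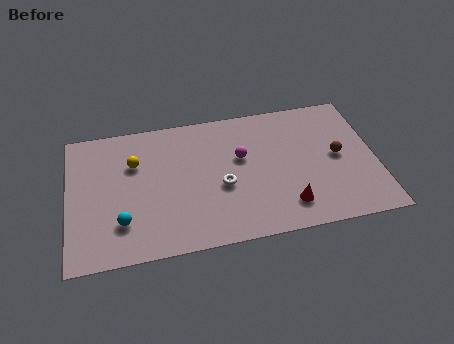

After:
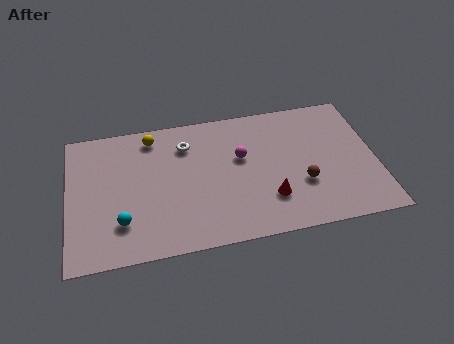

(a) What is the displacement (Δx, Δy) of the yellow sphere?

(0.9, 1.5)

From the two frames, the yellow sphere sits at roughly (3.2, 5.7) before and (4.1, 7.2) after.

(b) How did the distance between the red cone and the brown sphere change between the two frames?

-2.0

They were about 3.7 units apart before and 1.7 after — 2.0 units closer together.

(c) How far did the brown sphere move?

2.3

The brown sphere was near (12.9, 4.3) before and (11.1, 2.9) after, so it travelled √(1.8² + 1.4²) ≈ 2.3 units.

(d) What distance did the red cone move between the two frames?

1.0

The red cone was near (10.3, 1.7) before and (9.5, 2.3) after, so it travelled √(0.8² + 0.6²) ≈ 1.0 units.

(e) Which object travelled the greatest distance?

the white torus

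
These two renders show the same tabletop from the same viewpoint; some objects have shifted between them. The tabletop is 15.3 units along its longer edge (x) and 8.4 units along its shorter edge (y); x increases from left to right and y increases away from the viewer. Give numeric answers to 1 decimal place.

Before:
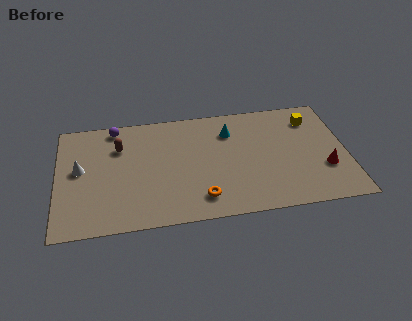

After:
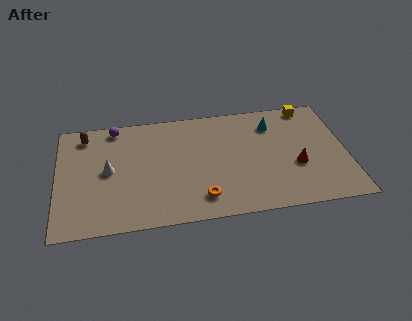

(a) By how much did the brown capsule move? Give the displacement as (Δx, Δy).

(-1.8, 1.1)

From the two frames, the brown capsule sits at roughly (3.3, 6.0) before and (1.5, 7.1) after.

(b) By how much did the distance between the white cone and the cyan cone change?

+0.9

They were about 8.2 units apart before and 9.1 after — 0.9 units further apart.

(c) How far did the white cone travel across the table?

1.5

From (1.2, 4.6) to (2.7, 4.3), the white cone covered √(1.5² + 0.3²) ≈ 1.5 units.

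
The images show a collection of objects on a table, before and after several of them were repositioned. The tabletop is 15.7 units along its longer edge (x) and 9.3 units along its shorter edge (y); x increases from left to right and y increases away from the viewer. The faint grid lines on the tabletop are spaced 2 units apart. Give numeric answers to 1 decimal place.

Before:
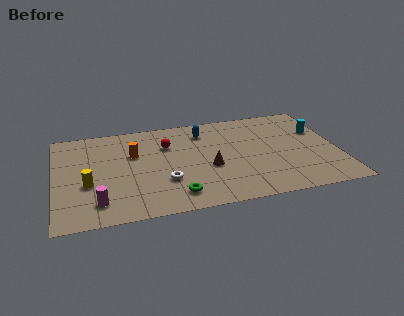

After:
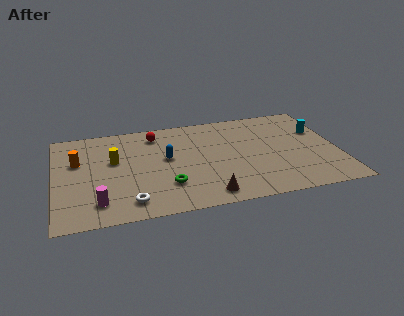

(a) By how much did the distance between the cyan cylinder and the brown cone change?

+1.5

They were about 6.7 units apart before and 8.2 after — 1.5 units further apart.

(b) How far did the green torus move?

1.1

The green torus was near (6.5, 1.6) before and (6.1, 2.6) after, so it travelled √(0.4² + 1.0²) ≈ 1.1 units.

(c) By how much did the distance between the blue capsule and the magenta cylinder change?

-3.1

Before: roughly 8.3 units apart; after: 5.2. That's 3.1 units closer together.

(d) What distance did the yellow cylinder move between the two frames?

2.5

From (1.8, 3.6) to (3.3, 5.6), the yellow cylinder covered √(1.5² + 2.0²) ≈ 2.5 units.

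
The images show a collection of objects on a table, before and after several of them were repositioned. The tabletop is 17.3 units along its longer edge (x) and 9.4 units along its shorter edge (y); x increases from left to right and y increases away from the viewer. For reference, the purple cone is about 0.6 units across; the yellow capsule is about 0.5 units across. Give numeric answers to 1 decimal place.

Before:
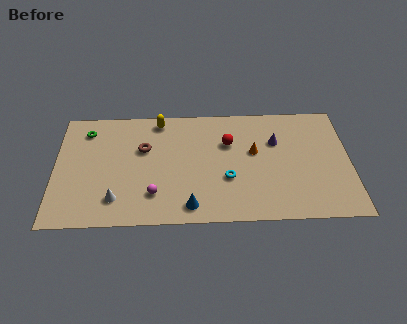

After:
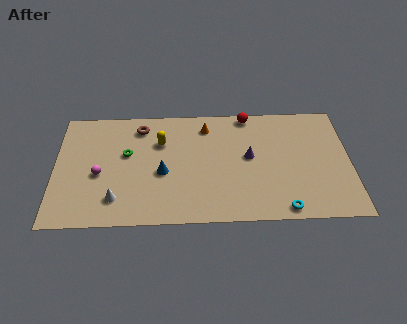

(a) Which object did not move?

the white cone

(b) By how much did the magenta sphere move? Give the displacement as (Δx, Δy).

(-3.2, 1.7)

The magenta sphere started near (5.8, 2.3) and ended near (2.6, 4.0).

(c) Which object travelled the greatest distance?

the cyan torus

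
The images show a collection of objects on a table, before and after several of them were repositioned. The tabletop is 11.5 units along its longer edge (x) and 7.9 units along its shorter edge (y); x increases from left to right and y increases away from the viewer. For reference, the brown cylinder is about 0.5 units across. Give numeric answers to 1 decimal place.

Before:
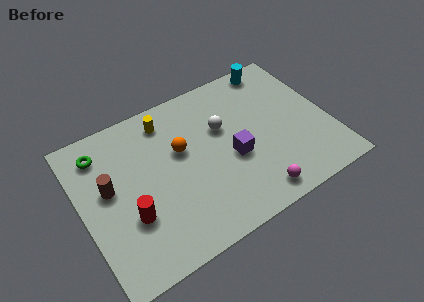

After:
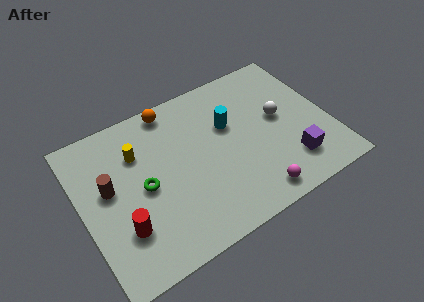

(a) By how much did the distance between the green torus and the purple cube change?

+0.4

The distance was about 6.5 in the first image and 6.9 in the second, so they moved 0.4 units further apart.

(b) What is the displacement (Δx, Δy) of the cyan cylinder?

(-2.6, -2.1)

The cyan cylinder was at about (9.6, 7.1) and moved to about (7.0, 5.0).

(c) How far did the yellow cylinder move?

1.8

The yellow cylinder moved from about (4.3, 6.6) to (2.8, 5.6), a distance of √(1.5² + 1.0²) ≈ 1.8.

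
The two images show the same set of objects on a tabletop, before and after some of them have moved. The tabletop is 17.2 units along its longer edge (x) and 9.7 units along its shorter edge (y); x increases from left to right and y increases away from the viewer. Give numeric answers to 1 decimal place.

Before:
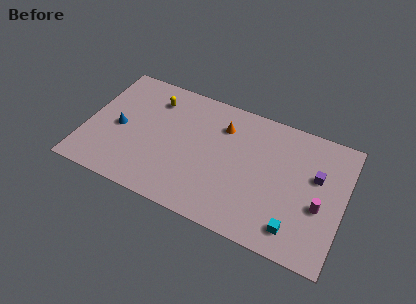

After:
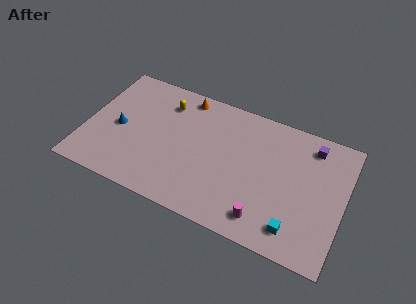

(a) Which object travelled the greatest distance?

the magenta cylinder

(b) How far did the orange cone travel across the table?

3.0

The orange cone moved from about (8.9, 7.3) to (6.2, 8.6), a distance of √(2.7² + 1.3²) ≈ 3.0.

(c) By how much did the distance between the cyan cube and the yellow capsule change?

-0.7

They were about 11.7 units apart before and 11.0 after — 0.7 units closer together.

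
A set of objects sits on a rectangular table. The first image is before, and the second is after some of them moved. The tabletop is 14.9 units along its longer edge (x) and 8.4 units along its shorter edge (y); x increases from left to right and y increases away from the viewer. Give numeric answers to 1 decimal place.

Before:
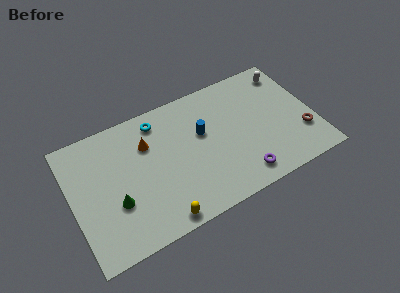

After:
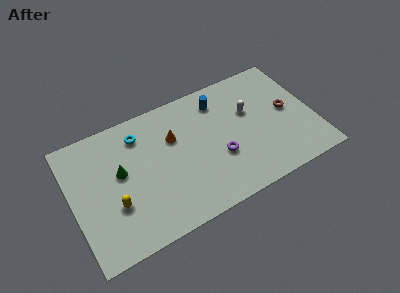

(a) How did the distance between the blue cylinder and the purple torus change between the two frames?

-0.5

The distance was about 4.2 in the first image and 3.7 in the second, so they moved 0.5 units closer together.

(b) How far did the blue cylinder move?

2.1

The blue cylinder was near (8.1, 5.1) before and (9.4, 6.8) after, so it travelled √(1.3² + 1.7²) ≈ 2.1 units.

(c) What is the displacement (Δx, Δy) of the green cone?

(0.5, 1.8)

From the two frames, the green cone sits at roughly (2.5, 3.0) before and (3.0, 4.8) after.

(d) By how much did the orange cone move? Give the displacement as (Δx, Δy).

(1.6, -0.3)

From the two frames, the orange cone sits at roughly (4.8, 5.9) before and (6.4, 5.6) after.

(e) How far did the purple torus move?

2.1

From (10.0, 1.3) to (8.9, 3.1), the purple torus covered √(1.1² + 1.8²) ≈ 2.1 units.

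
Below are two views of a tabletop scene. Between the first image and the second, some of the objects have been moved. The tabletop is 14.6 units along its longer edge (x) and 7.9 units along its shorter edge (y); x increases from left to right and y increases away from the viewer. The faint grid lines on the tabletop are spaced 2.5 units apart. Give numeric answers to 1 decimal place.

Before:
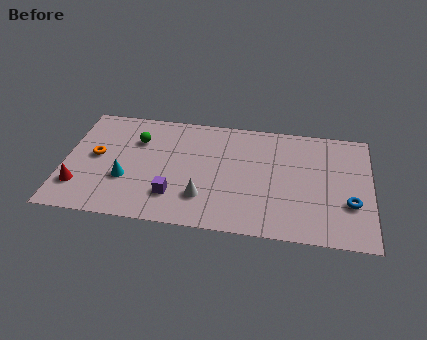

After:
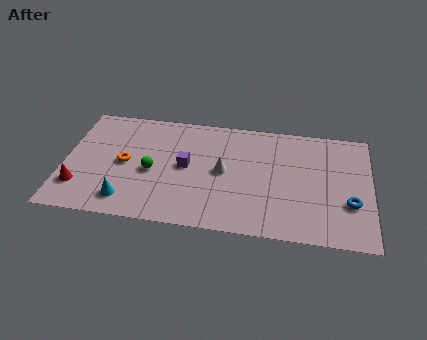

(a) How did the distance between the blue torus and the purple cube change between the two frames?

-0.4

They were about 8.3 units apart before and 7.9 after — 0.4 units closer together.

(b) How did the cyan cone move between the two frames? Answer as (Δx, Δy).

(0.1, -1.4)

The cyan cone was at about (3.0, 2.8) and moved to about (3.1, 1.4).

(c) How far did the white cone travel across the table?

2.1

The white cone moved from about (6.7, 2.1) to (7.6, 4.0), a distance of √(0.9² + 1.9²) ≈ 2.1.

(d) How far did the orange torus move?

1.4

From (1.5, 4.2) to (2.9, 3.9), the orange torus covered √(1.4² + 0.3²) ≈ 1.4 units.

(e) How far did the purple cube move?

2.2

The purple cube was near (5.3, 2.0) before and (5.8, 4.1) after, so it travelled √(0.5² + 2.1²) ≈ 2.2 units.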